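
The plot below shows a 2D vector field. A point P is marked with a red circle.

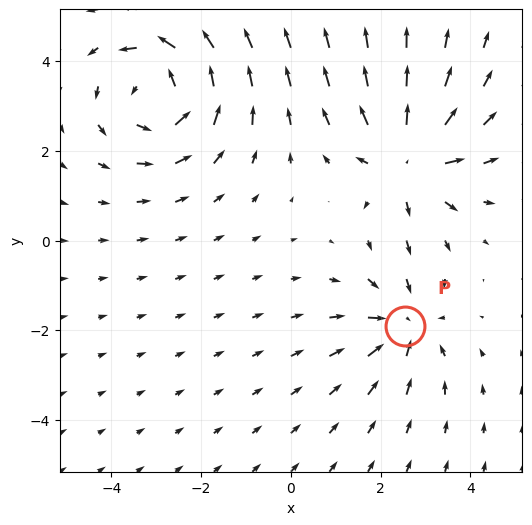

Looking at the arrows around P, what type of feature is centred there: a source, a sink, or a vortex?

At P (2.5, -1.9) the arrows converge inward. Divergence about -3, curl ≈0 — negative divergence with near-zero curl is a sink.

sink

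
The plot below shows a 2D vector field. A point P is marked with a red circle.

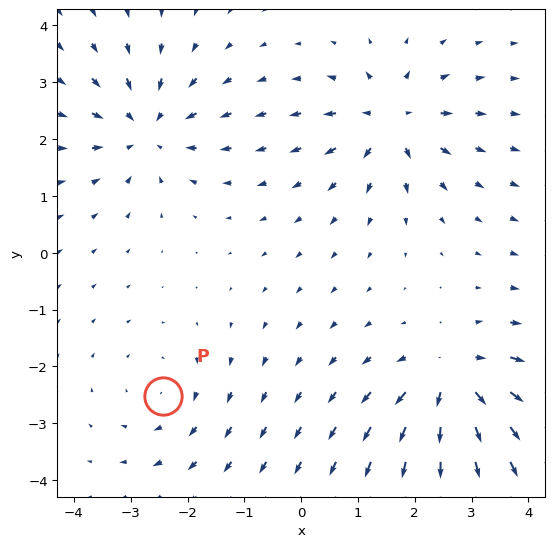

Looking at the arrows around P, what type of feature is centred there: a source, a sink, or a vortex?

vortex

At P (-2.4, -2.5) the arrows circulate clockwise. Divergence ≈0, curl about -3 — near-zero divergence with nonzero curl is a vortex.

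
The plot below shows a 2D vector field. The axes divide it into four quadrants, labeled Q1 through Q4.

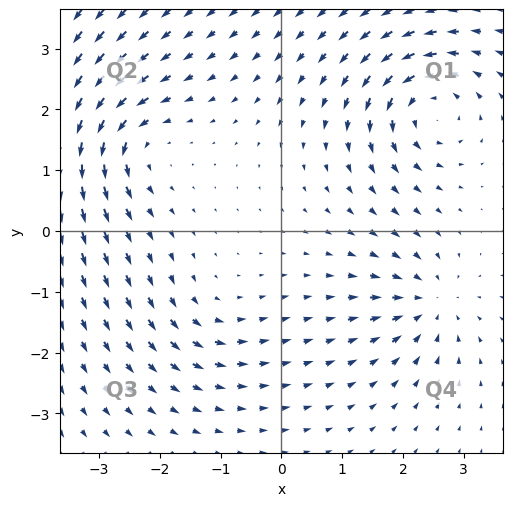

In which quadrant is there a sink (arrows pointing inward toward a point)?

The sink sits at approximately (2.4, -1.2), which lies in quadrant Q4. The divergence there is about -5, negative as expected for a sink.

Q4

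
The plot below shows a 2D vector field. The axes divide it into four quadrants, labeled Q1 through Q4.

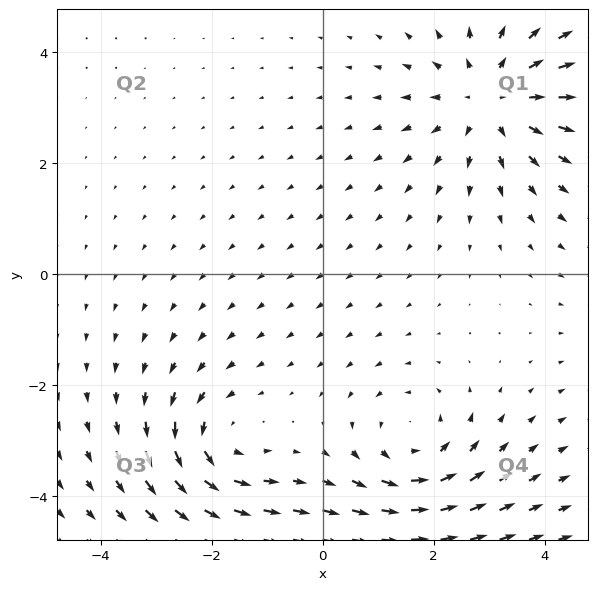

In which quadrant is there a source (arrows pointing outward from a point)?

The source sits at approximately (3.0, 3.2), which lies in quadrant Q1. The divergence there is about +4, positive as expected for a source.

Q1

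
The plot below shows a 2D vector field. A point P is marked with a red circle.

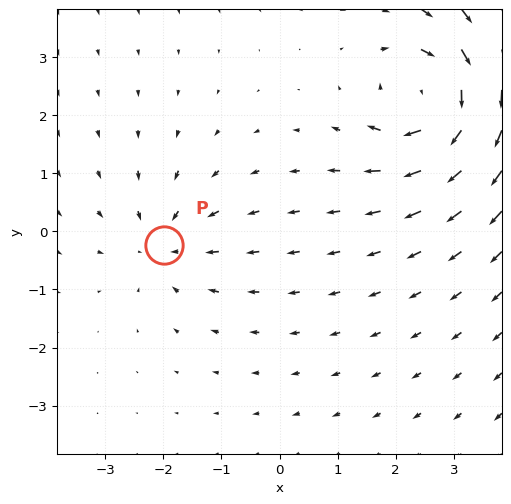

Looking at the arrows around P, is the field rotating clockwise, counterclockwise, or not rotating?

Near P at (-2.0, -0.2) the arrows show no circulation. The curl there is ≈0.

not rotating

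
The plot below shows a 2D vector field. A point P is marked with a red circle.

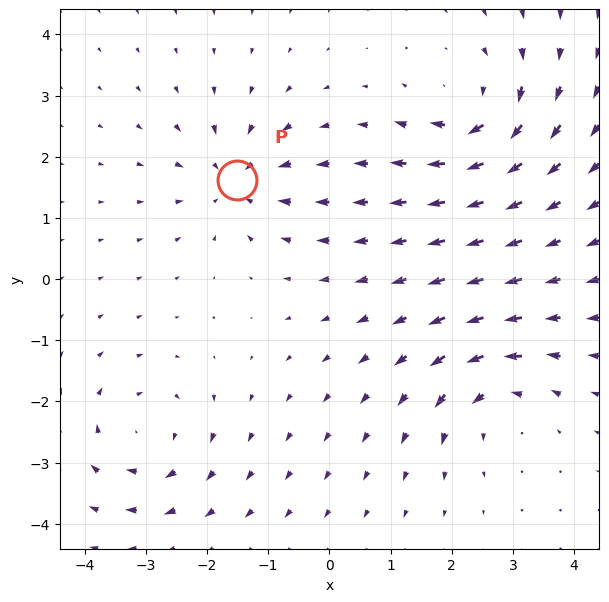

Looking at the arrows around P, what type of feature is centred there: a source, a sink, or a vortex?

sink

At P (-1.5, 1.6) the arrows converge inward. Divergence about -4, curl ≈0 — negative divergence with near-zero curl is a sink.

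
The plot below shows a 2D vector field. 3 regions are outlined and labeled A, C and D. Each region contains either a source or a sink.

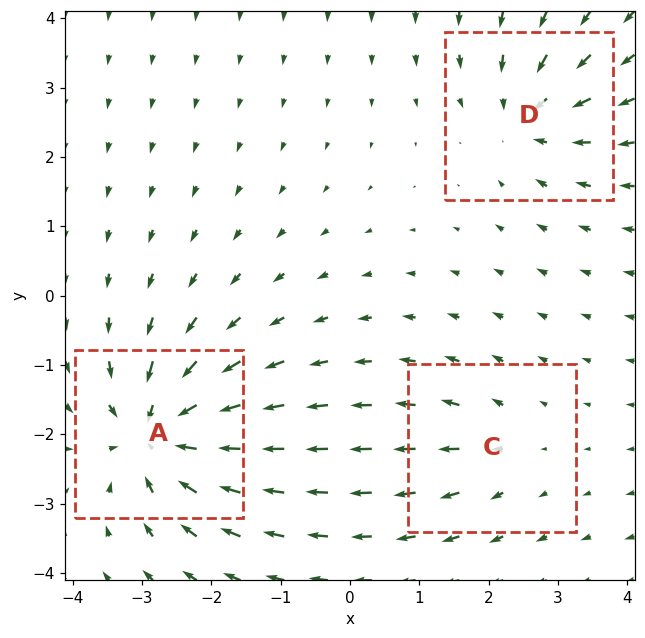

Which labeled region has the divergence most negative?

Divergence at each region's feature centre — A: about -7, C: about +3, D: about -4. Region A is most negative.

A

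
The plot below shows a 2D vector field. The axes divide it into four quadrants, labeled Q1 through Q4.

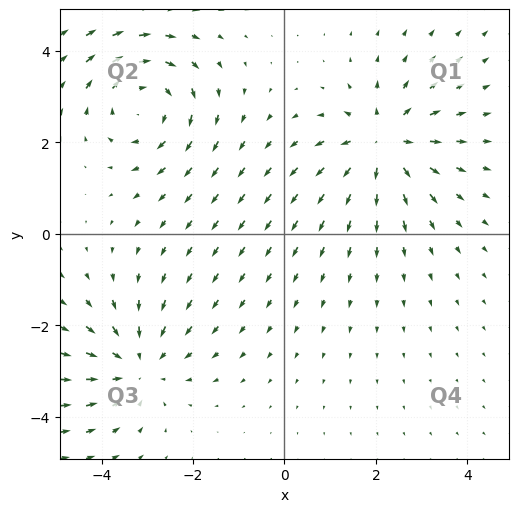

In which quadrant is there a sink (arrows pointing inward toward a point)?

The sink sits at approximately (-3.2, -2.9), which lies in quadrant Q3. The divergence there is about -3, negative as expected for a sink.

Q3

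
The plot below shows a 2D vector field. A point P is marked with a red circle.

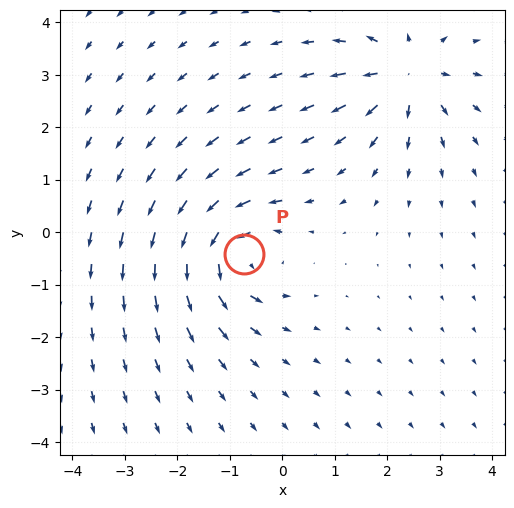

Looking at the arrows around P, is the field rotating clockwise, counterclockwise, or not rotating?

counterclockwise

Near P at (-0.7, -0.4) the arrows circulate counterclockwise. The curl (z-component) there is about +6; positive curl means counterclockwise rotation.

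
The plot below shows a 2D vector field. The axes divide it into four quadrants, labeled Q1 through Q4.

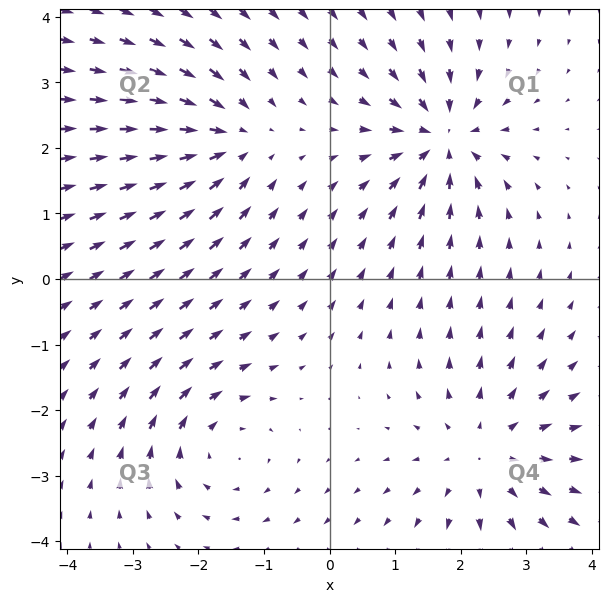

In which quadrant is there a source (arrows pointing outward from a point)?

Q4

The source sits at approximately (2.4, -2.7), which lies in quadrant Q4. The divergence there is about +4, positive as expected for a source.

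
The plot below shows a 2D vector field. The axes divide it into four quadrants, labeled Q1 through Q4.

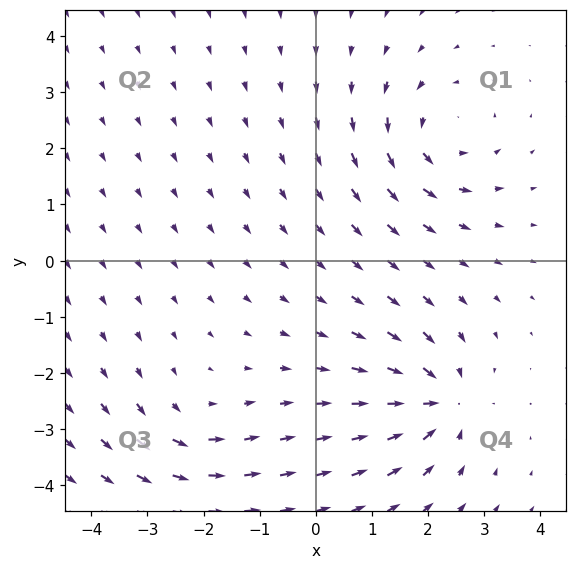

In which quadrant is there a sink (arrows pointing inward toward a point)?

The sink sits at approximately (2.2, -2.5), which lies in quadrant Q4. The divergence there is about -6, negative as expected for a sink.

Q4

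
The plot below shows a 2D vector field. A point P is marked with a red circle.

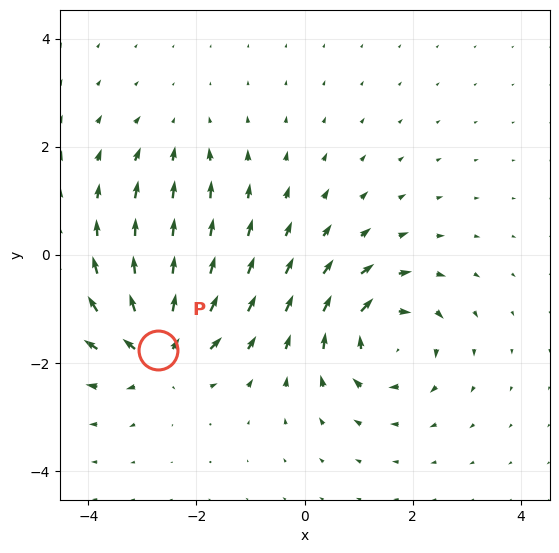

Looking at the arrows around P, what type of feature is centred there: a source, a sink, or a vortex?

source

At P (-2.7, -1.8) the arrows spread outward. Divergence about +7, curl ≈0 — positive divergence with near-zero curl is a source.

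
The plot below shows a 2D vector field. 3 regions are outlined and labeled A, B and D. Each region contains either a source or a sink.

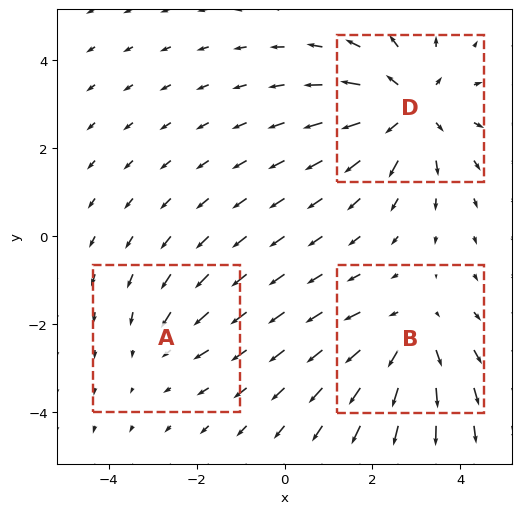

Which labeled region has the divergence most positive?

D

Divergence at each region's feature centre — A: about -2, B: about +3, D: about +4. Region D is most positive.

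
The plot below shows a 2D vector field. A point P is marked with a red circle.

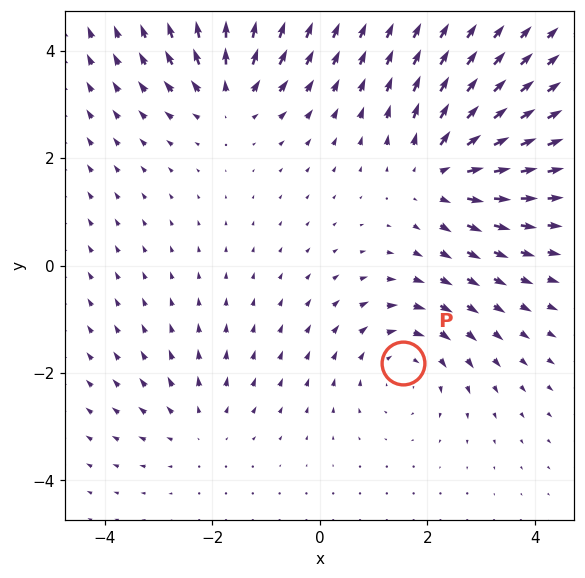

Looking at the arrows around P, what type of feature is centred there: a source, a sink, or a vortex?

At P (1.5, -1.8) the arrows circulate clockwise. Divergence ≈0, curl about -3 — near-zero divergence with nonzero curl is a vortex.

vortex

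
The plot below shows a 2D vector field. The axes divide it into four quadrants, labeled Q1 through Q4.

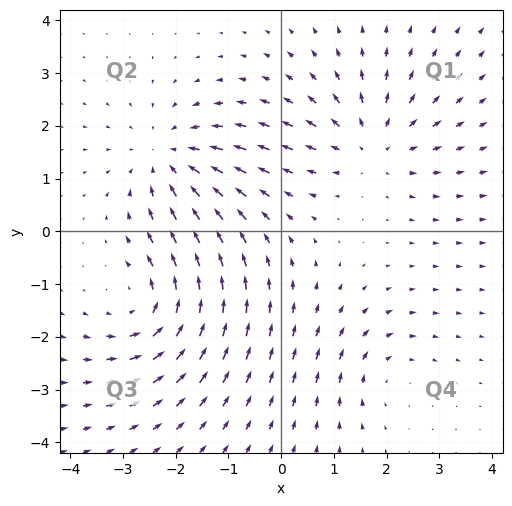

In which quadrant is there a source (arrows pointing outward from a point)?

The source sits at approximately (1.7, 1.6), which lies in quadrant Q1. The divergence there is about +4, positive as expected for a source.

Q1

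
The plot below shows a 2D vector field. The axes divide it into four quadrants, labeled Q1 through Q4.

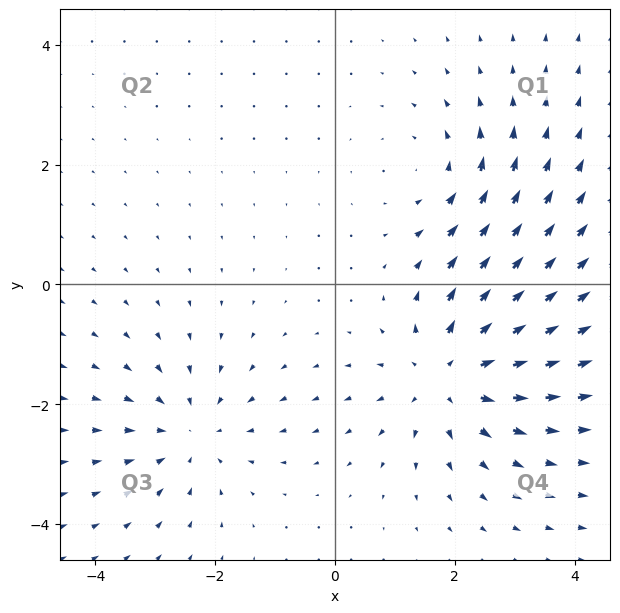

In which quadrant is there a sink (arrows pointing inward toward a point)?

Q3

The sink sits at approximately (-2.4, -2.5), which lies in quadrant Q3. The divergence there is about -3, negative as expected for a sink.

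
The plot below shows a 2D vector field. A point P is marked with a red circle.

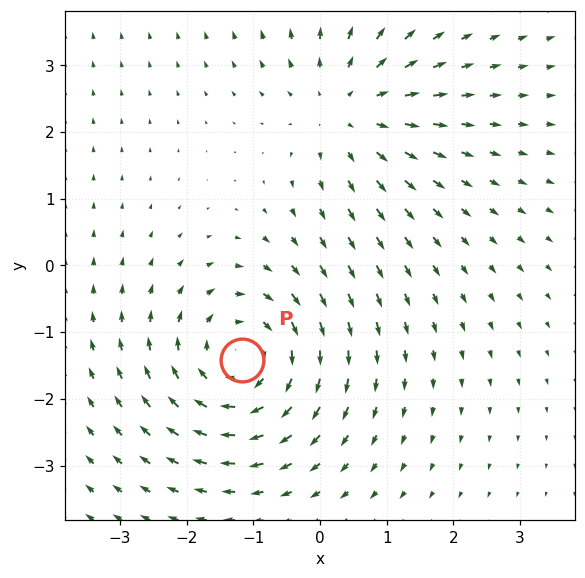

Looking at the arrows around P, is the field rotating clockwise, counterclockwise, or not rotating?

Near P at (-1.2, -1.4) the arrows circulate clockwise. The curl (z-component) there is about -4; negative curl means clockwise rotation.

clockwise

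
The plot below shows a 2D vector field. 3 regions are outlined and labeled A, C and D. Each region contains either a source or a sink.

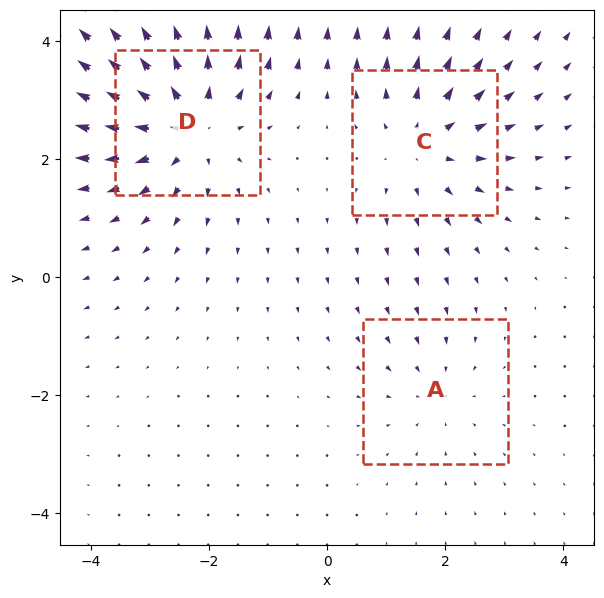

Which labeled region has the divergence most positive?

D

Divergence at each region's feature centre — A: about -2, C: about +3, D: about +4. Region D is most positive.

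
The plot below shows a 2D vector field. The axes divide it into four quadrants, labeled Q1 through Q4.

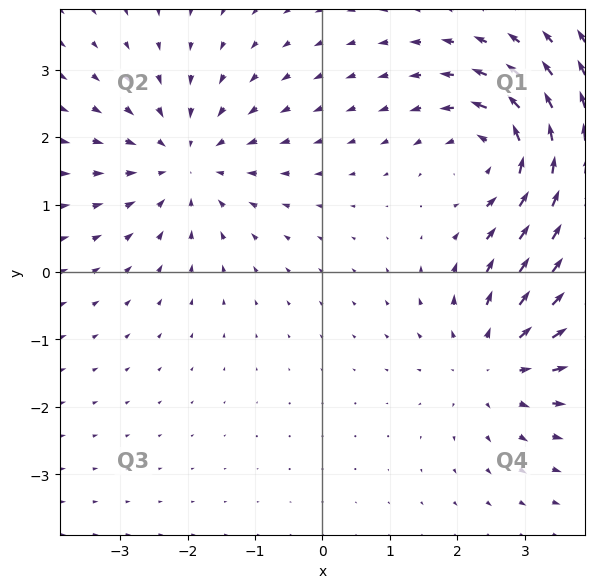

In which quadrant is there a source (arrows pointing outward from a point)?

Q4

The source sits at approximately (2.6, -1.3), which lies in quadrant Q4. The divergence there is about +4, positive as expected for a source.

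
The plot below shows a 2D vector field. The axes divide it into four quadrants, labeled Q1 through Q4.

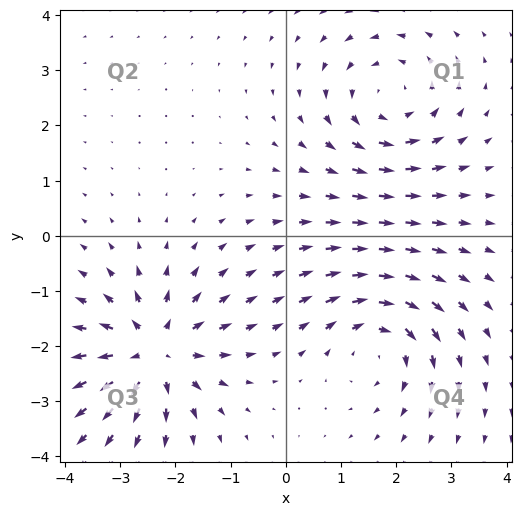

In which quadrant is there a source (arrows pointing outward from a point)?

The source sits at approximately (-2.4, -2.1), which lies in quadrant Q3. The divergence there is about +5, positive as expected for a source.

Q3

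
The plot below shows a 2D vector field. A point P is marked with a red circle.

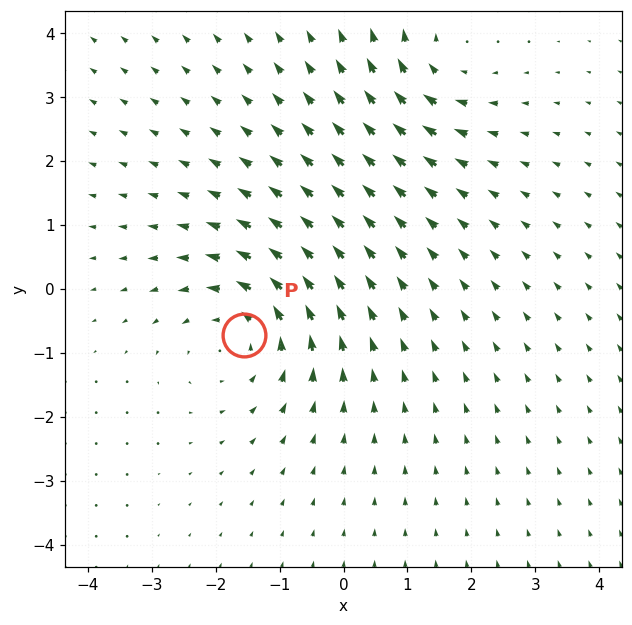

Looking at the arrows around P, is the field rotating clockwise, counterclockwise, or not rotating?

counterclockwise

Near P at (-1.6, -0.7) the arrows circulate counterclockwise. The curl (z-component) there is about +4; positive curl means counterclockwise rotation.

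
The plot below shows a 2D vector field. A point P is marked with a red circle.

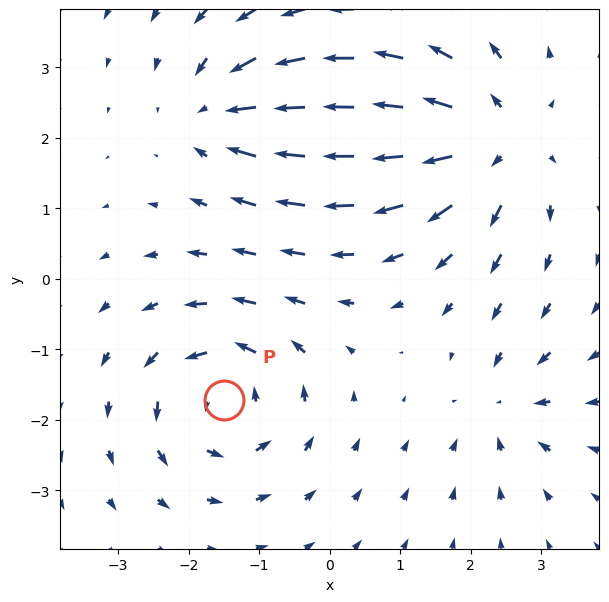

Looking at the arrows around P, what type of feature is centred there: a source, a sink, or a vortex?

vortex

At P (-1.5, -1.7) the arrows circulate counterclockwise. Divergence ≈0, curl about +5 — near-zero divergence with nonzero curl is a vortex.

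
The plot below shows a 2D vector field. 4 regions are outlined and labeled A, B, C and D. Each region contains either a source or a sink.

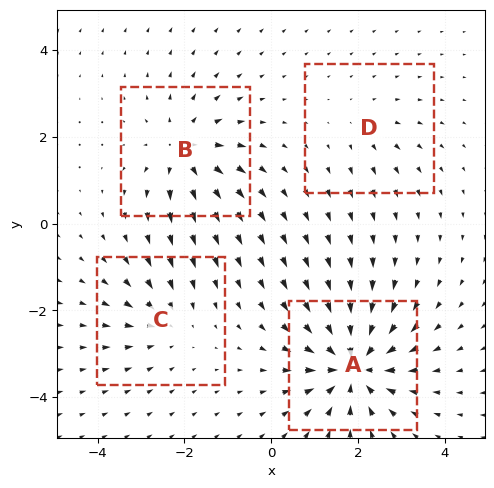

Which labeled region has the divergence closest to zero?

D

Divergence at each region's feature centre — A: about -8, B: about +5, C: about -3, D: about +2. Region D is closest to zero.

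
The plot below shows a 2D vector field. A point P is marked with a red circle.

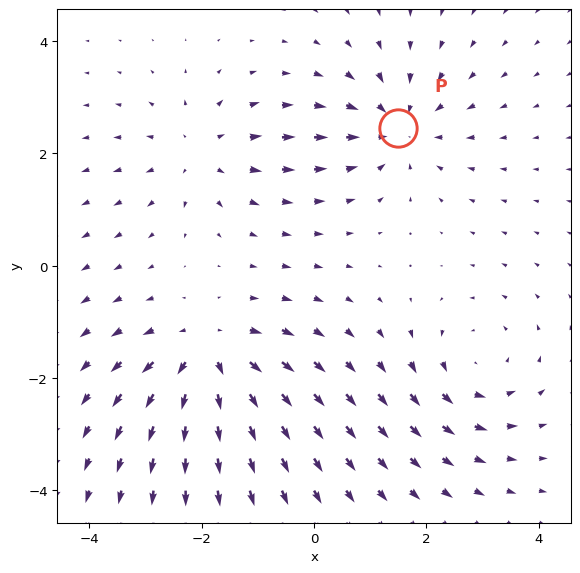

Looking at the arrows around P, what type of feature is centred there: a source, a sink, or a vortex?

At P (1.5, 2.5) the arrows converge inward. Divergence about -4, curl ≈0 — negative divergence with near-zero curl is a sink.

sink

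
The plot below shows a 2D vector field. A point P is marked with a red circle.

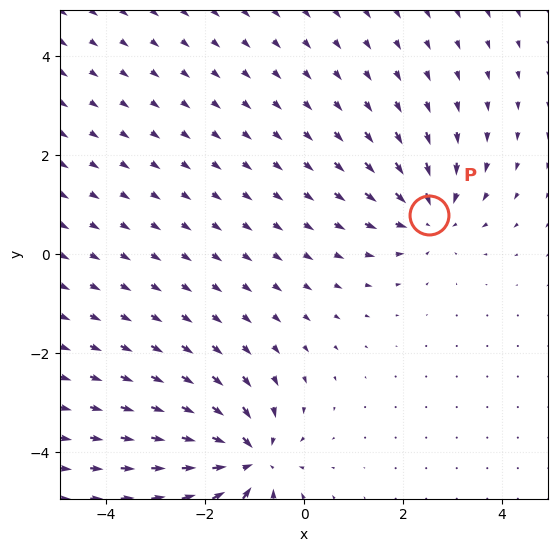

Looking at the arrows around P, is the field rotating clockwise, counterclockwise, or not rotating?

Near P at (2.5, 0.8) the arrows show no circulation. The curl there is ≈0.

not rotating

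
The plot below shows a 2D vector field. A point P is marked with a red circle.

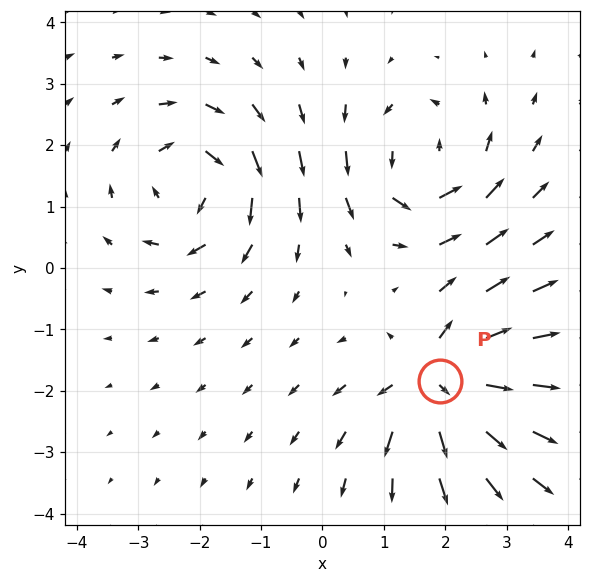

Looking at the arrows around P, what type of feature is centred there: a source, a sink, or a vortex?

source

At P (1.9, -1.8) the arrows spread outward. Divergence about +6, curl ≈0 — positive divergence with near-zero curl is a source.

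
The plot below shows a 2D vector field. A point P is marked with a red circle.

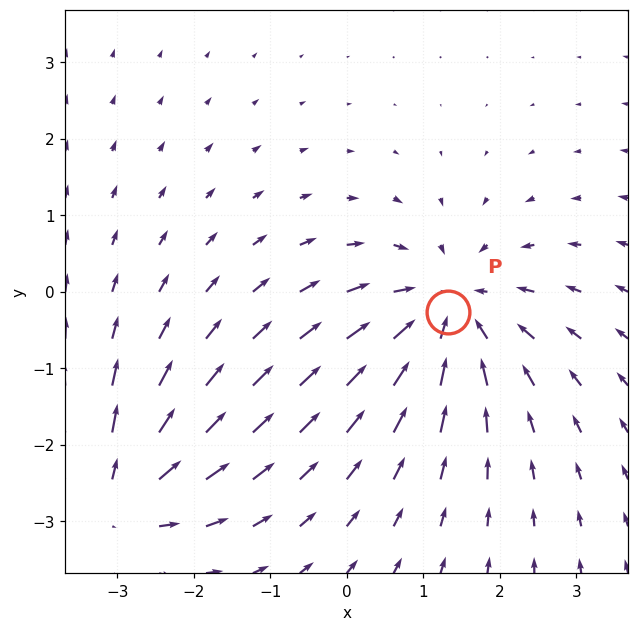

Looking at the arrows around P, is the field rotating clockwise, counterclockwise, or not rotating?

Near P at (1.3, -0.3) the arrows show no circulation. The curl there is ≈0.

not rotating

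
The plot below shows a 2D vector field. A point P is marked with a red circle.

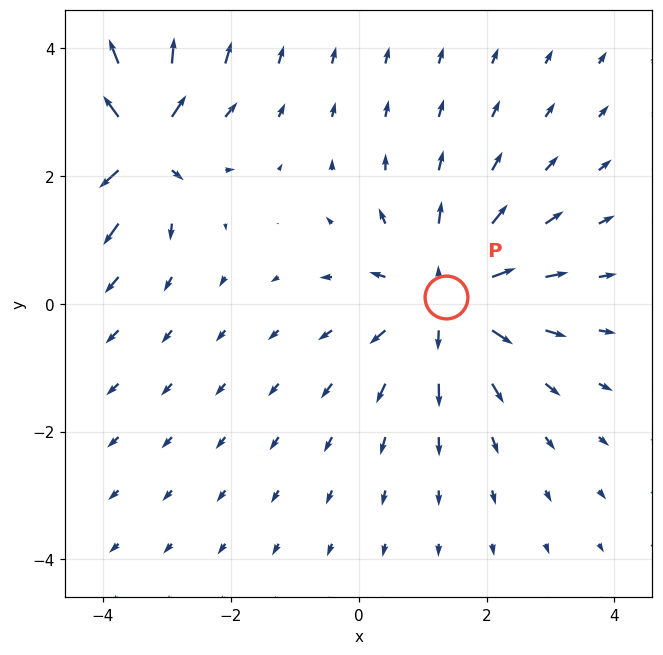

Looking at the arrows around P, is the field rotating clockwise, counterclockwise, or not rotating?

not rotating

Near P at (1.4, 0.1) the arrows show no circulation. The curl there is ≈0.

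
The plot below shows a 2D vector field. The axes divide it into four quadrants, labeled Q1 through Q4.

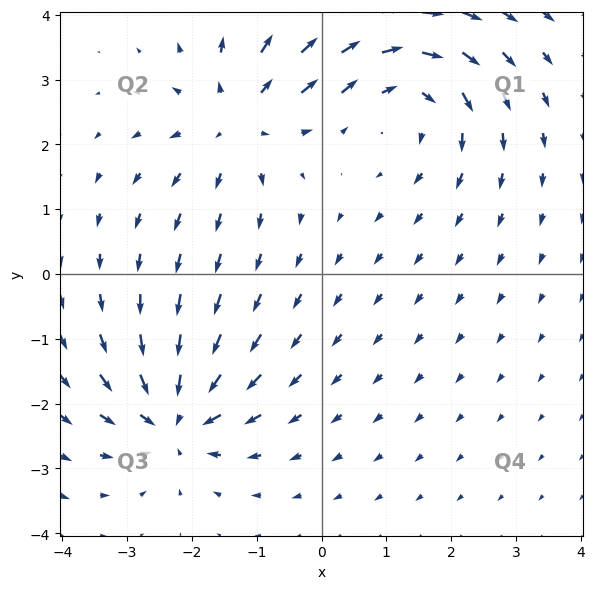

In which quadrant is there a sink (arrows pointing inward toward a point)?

The sink sits at approximately (-2.3, -2.2), which lies in quadrant Q3. The divergence there is about -5, negative as expected for a sink.

Q3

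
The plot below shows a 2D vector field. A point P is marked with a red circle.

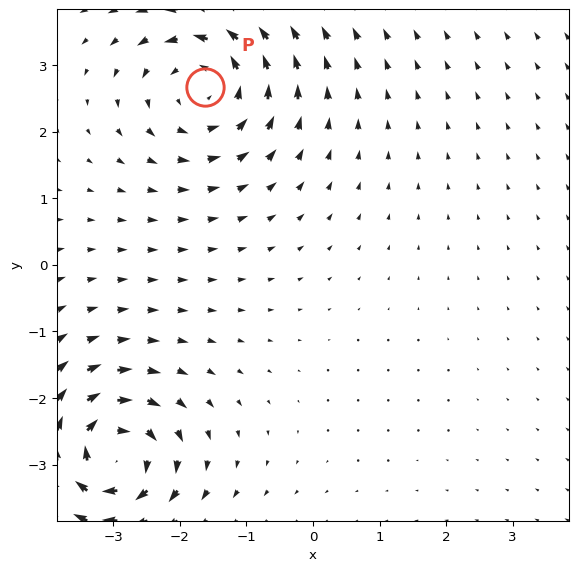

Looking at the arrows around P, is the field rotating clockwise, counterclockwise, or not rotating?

Near P at (-1.6, 2.7) the arrows circulate counterclockwise. The curl (z-component) there is about +4; positive curl means counterclockwise rotation.

counterclockwise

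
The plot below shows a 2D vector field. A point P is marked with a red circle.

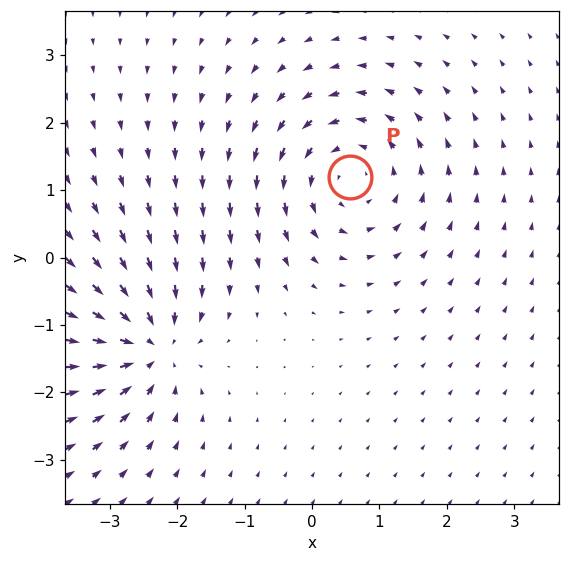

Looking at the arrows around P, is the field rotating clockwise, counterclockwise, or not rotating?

Near P at (0.6, 1.2) the arrows circulate counterclockwise. The curl (z-component) there is about +4; positive curl means counterclockwise rotation.

counterclockwise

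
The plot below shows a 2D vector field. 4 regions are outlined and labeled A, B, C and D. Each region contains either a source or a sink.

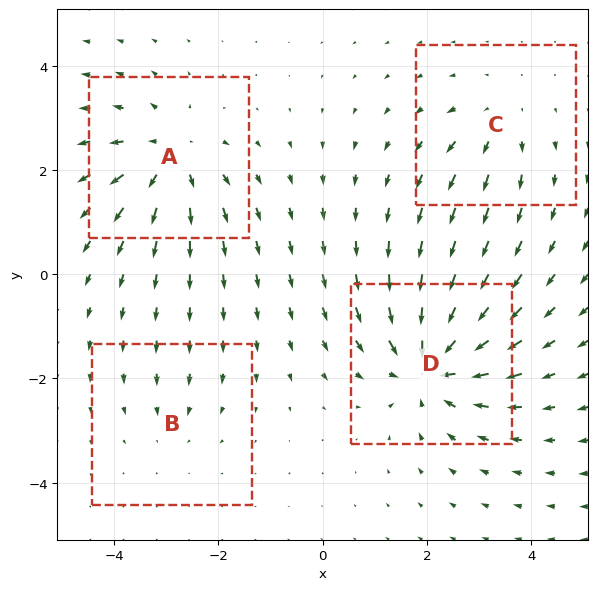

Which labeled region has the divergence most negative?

Divergence at each region's feature centre — A: about +5, B: about -2, C: about +3, D: about -7. Region D is most negative.

D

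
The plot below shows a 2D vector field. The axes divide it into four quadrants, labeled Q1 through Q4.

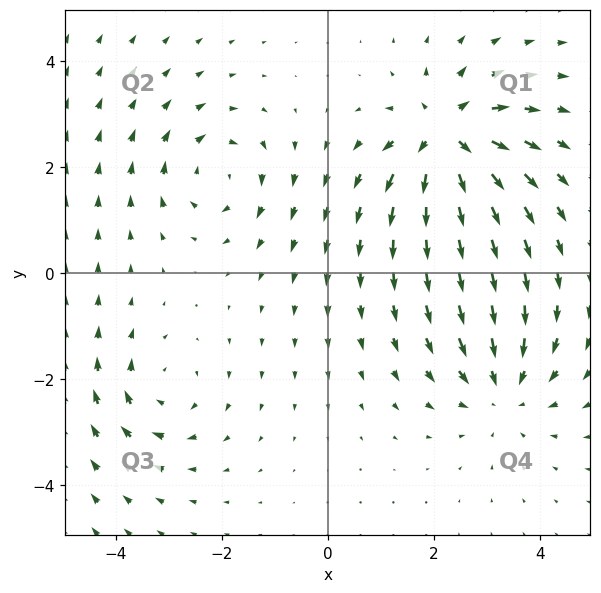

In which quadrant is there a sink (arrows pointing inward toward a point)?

The sink sits at approximately (3.3, -2.2), which lies in quadrant Q4. The divergence there is about -4, negative as expected for a sink.

Q4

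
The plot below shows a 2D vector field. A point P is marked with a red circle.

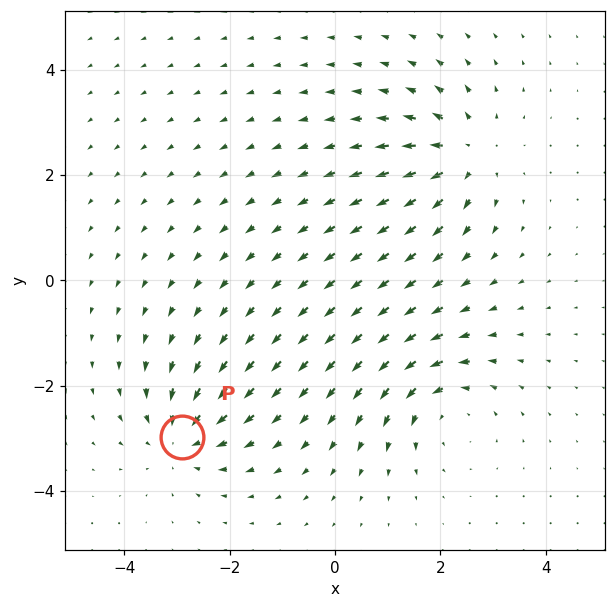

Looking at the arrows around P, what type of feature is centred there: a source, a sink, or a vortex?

sink

At P (-2.9, -3.0) the arrows converge inward. Divergence about -4, curl ≈0 — negative divergence with near-zero curl is a sink.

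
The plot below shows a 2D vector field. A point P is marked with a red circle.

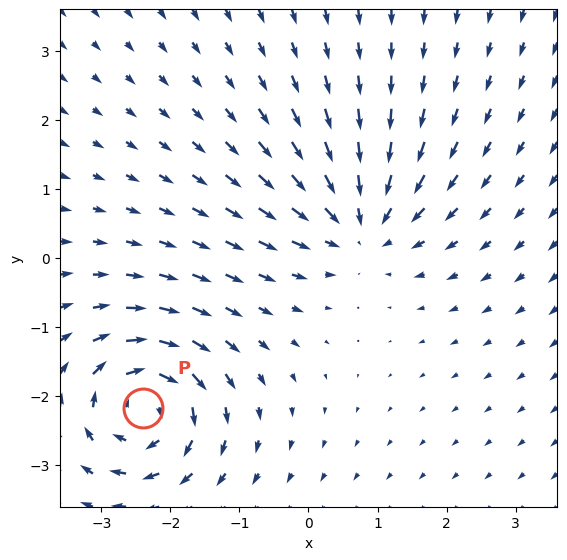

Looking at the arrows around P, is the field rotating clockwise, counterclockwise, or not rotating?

Near P at (-2.4, -2.2) the arrows circulate clockwise. The curl (z-component) there is about -7; negative curl means clockwise rotation.

clockwise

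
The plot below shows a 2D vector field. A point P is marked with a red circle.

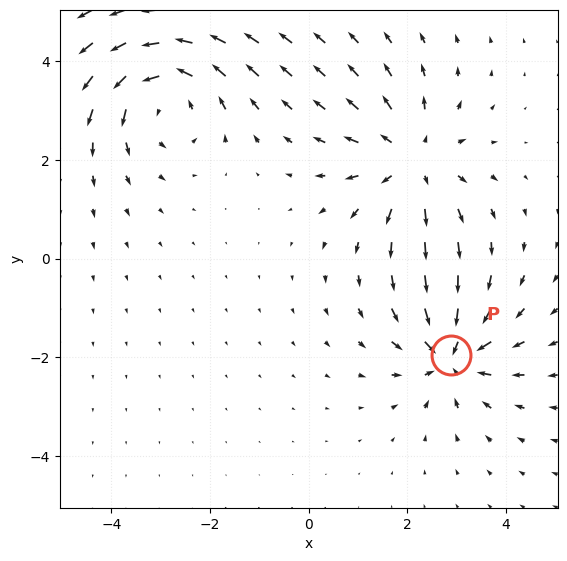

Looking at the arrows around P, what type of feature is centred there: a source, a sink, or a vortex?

At P (2.9, -2.0) the arrows converge inward. Divergence about -5, curl ≈0 — negative divergence with near-zero curl is a sink.

sink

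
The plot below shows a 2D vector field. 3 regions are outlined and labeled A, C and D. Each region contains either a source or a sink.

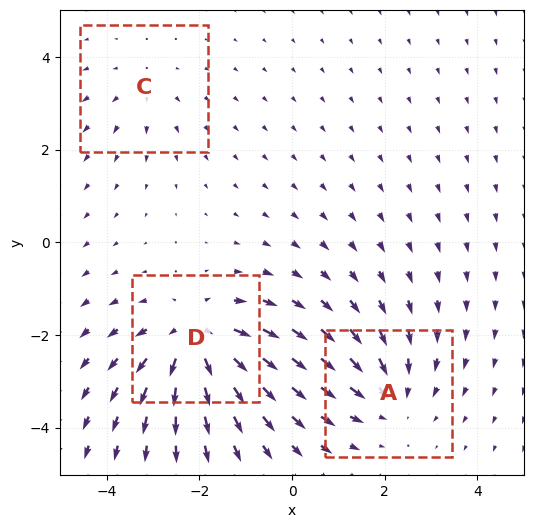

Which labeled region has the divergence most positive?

D

Divergence at each region's feature centre — A: about -3, C: about +2, D: about +5. Region D is most positive.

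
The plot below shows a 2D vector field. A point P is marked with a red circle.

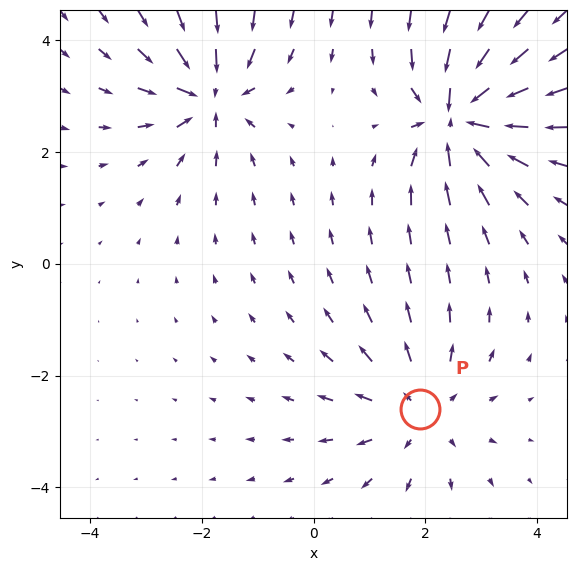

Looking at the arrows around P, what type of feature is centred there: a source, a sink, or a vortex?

At P (1.9, -2.6) the arrows spread outward. Divergence about +3, curl ≈0 — positive divergence with near-zero curl is a source.

source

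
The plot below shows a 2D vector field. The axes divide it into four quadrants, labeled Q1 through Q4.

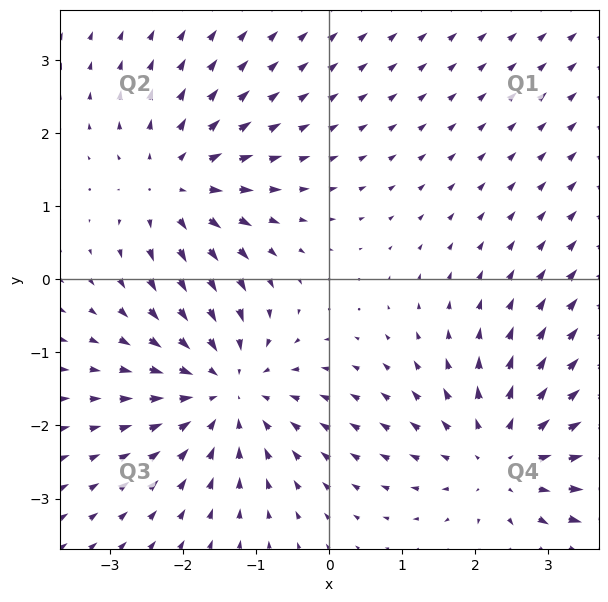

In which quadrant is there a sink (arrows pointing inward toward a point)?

The sink sits at approximately (-1.4, -1.5), which lies in quadrant Q3. The divergence there is about -3, negative as expected for a sink.

Q3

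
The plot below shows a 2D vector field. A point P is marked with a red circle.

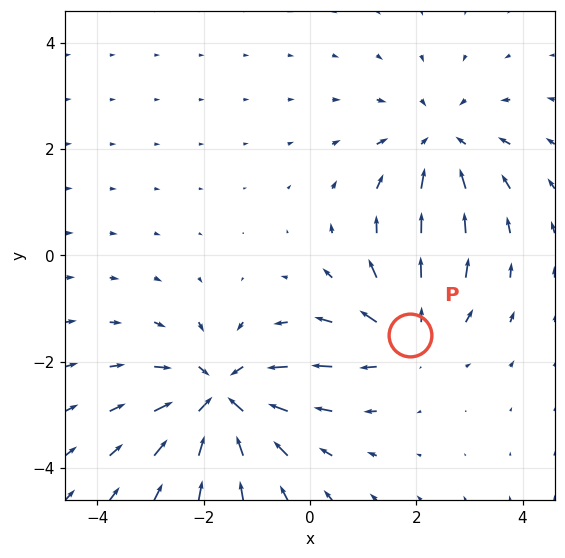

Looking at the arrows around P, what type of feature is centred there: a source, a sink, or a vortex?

At P (1.9, -1.5) the arrows spread outward. Divergence about +3, curl ≈0 — positive divergence with near-zero curl is a source.

source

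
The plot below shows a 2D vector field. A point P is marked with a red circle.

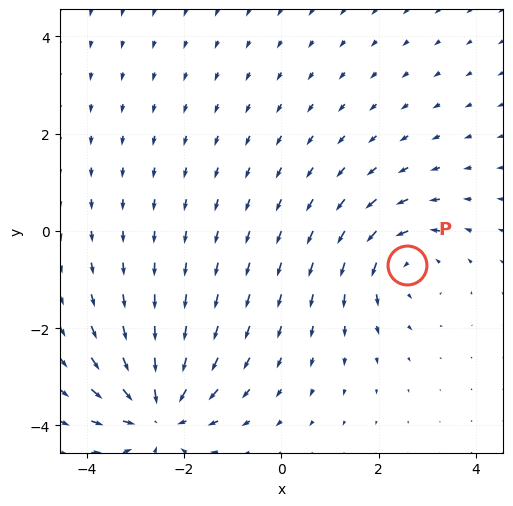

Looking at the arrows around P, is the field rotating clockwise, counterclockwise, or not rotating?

counterclockwise

Near P at (2.6, -0.7) the arrows circulate counterclockwise. The curl (z-component) there is about +3; positive curl means counterclockwise rotation.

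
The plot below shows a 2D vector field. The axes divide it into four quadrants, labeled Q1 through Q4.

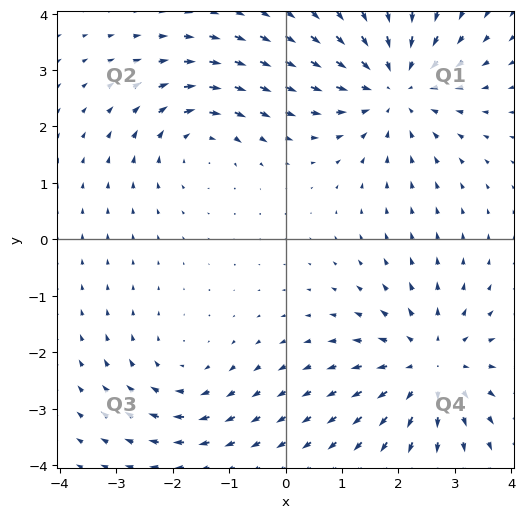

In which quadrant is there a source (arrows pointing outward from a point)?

Q4

The source sits at approximately (2.6, -2.2), which lies in quadrant Q4. The divergence there is about +4, positive as expected for a source.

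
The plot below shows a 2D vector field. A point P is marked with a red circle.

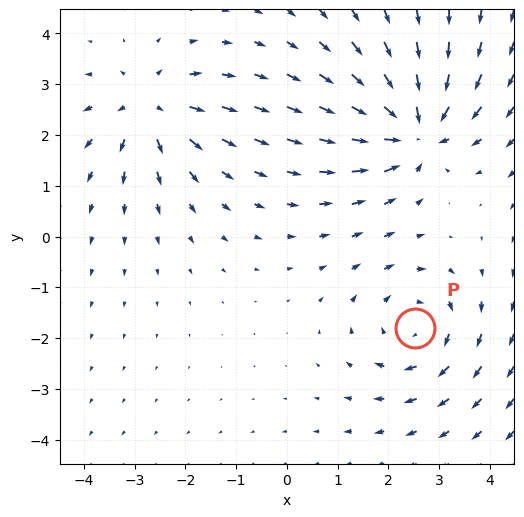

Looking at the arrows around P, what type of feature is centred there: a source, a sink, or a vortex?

vortex

At P (2.5, -1.8) the arrows circulate clockwise. Divergence ≈0, curl about -3 — near-zero divergence with nonzero curl is a vortex.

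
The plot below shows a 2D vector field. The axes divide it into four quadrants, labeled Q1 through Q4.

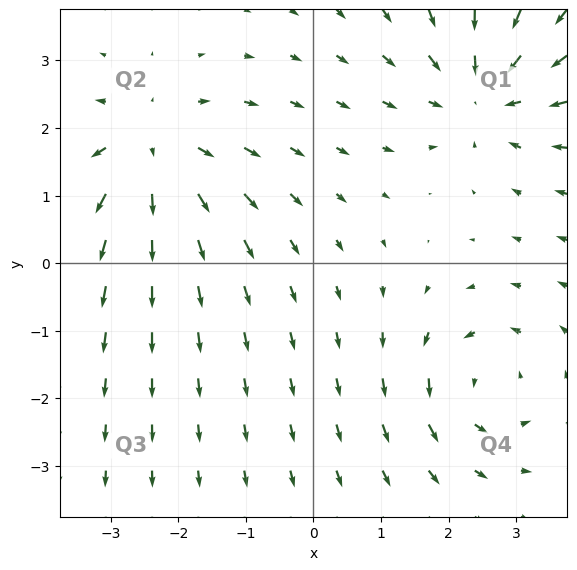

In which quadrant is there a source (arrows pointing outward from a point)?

Q2

The source sits at approximately (-2.4, 1.7), which lies in quadrant Q2. The divergence there is about +3, positive as expected for a source.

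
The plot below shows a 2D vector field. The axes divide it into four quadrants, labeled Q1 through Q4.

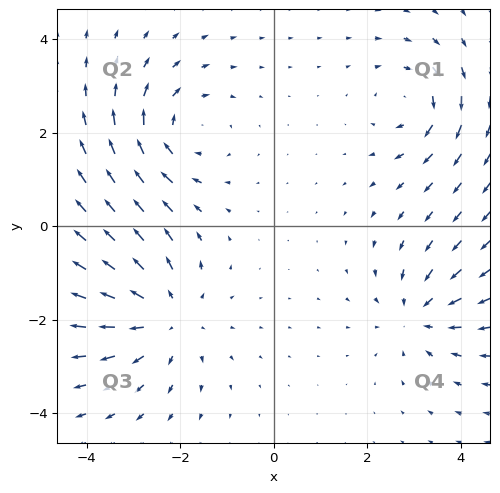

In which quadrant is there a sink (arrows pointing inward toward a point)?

Q4

The sink sits at approximately (3.1, -1.9), which lies in quadrant Q4. The divergence there is about -3, negative as expected for a sink.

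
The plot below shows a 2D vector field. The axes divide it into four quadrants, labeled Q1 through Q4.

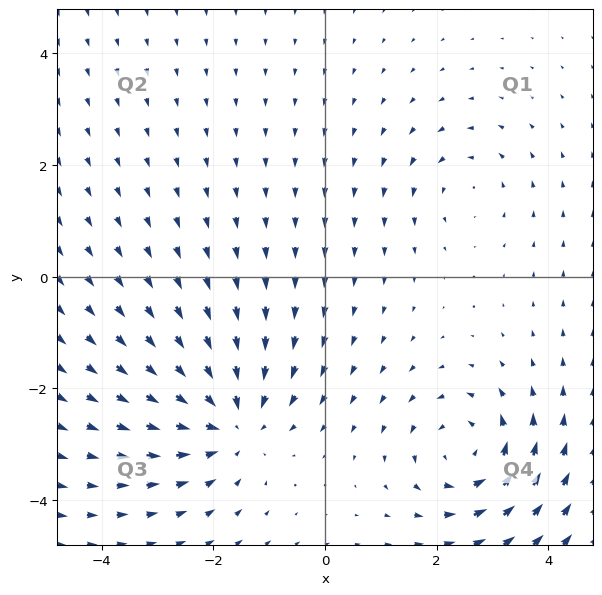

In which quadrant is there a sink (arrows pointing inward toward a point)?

Q3

The sink sits at approximately (-1.7, -2.6), which lies in quadrant Q3. The divergence there is about -5, negative as expected for a sink.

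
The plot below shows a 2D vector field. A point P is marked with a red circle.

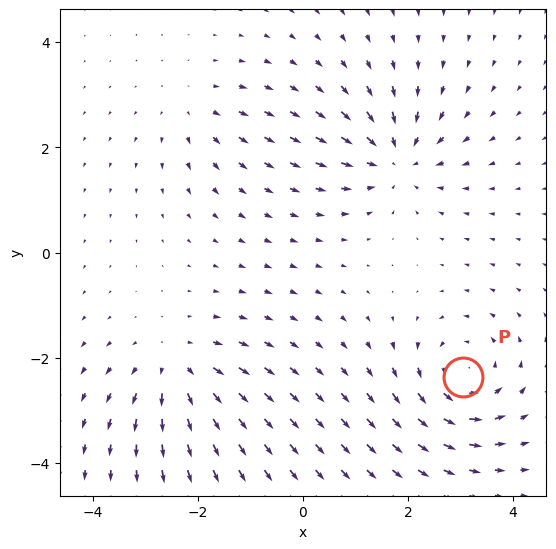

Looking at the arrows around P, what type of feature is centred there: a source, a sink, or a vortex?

vortex

At P (3.0, -2.4) the arrows circulate counterclockwise. Divergence ≈0, curl about +5 — near-zero divergence with nonzero curl is a vortex.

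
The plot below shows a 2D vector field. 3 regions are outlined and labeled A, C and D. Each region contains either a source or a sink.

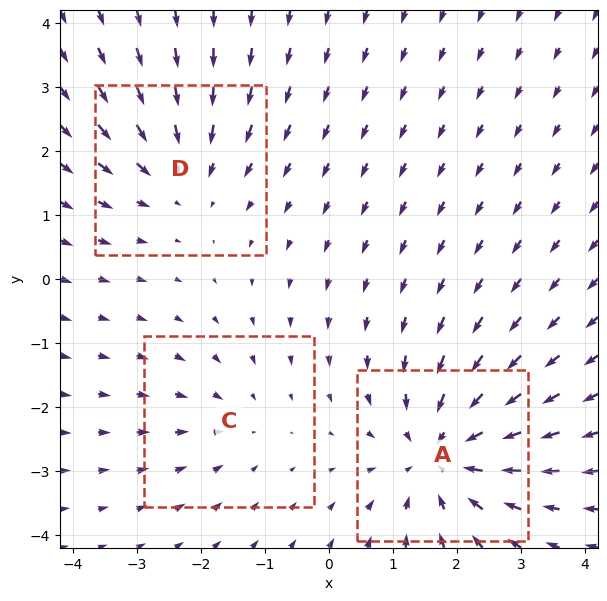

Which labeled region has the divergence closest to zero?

Divergence at each region's feature centre — A: about -4, C: about -2, D: about -3. Region C is closest to zero.

C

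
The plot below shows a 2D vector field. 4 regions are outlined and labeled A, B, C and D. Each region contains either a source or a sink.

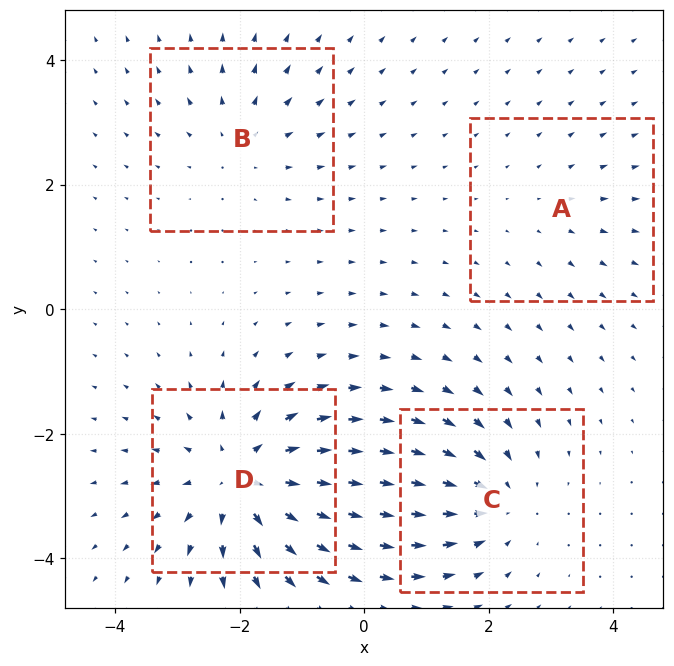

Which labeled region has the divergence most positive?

Divergence at each region's feature centre — A: about +2, B: about +3, C: about -4, D: about +6. Region D is most positive.

D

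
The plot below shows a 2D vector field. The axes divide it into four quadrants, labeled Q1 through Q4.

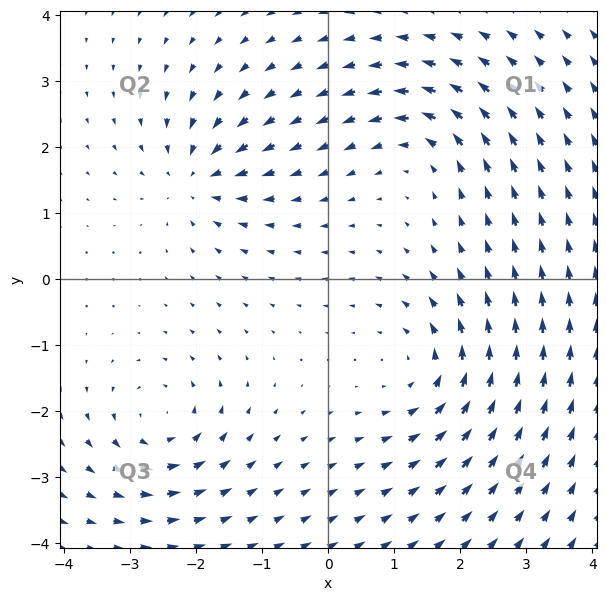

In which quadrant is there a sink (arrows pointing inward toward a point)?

Q2

The sink sits at approximately (-2.0, 1.5), which lies in quadrant Q2. The divergence there is about -4, negative as expected for a sink.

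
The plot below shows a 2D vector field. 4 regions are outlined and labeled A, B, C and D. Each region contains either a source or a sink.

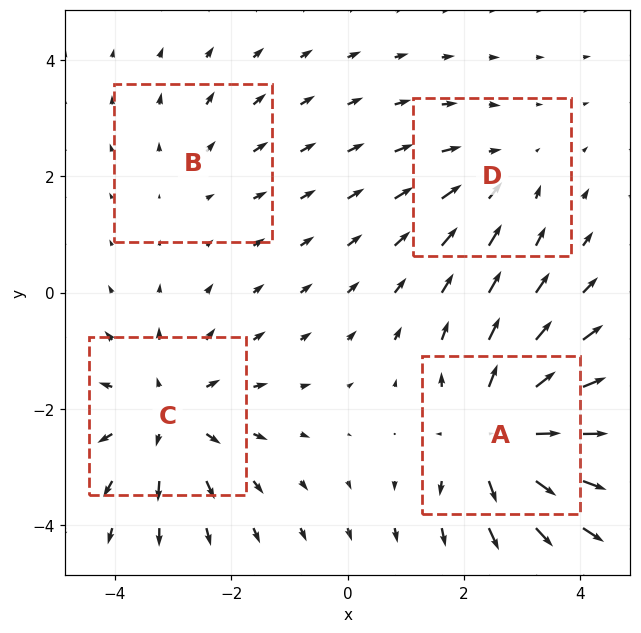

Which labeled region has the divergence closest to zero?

Divergence at each region's feature centre — A: about +6, B: about +2, C: about +5, D: about -3. Region B is closest to zero.

B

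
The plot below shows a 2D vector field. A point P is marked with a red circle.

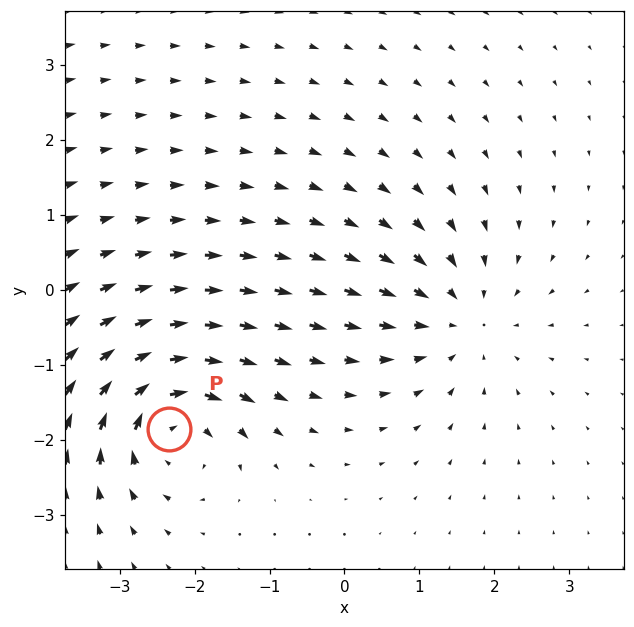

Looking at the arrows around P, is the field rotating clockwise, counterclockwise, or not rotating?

Near P at (-2.3, -1.9) the arrows circulate clockwise. The curl (z-component) there is about -6; negative curl means clockwise rotation.

clockwise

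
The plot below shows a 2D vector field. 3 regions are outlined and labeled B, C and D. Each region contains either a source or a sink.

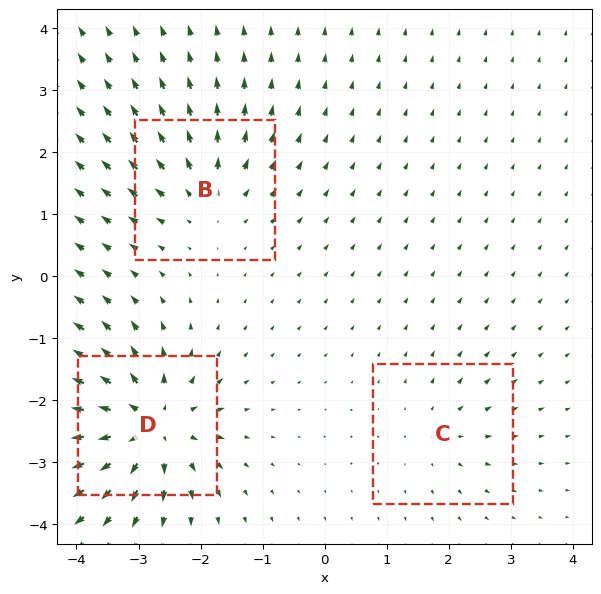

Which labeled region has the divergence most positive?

Divergence at each region's feature centre — B: about +4, C: about +3, D: about +7. Region D is most positive.

D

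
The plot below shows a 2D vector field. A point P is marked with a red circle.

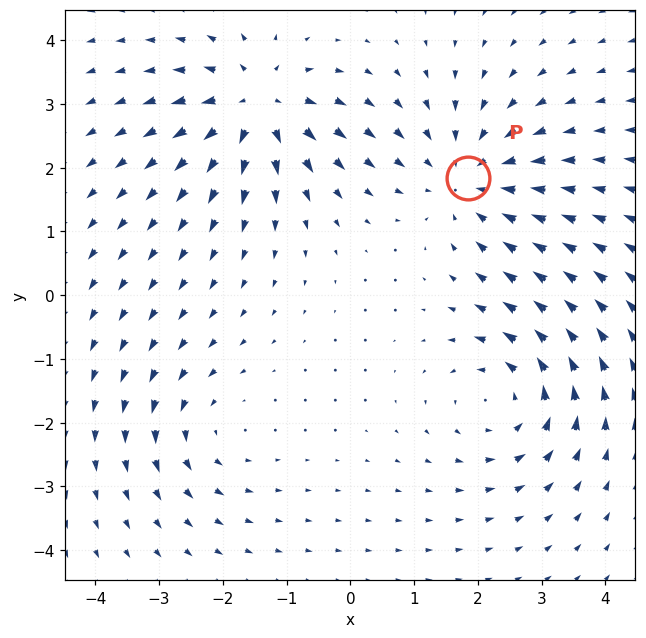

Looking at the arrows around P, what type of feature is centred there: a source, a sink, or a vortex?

At P (1.8, 1.8) the arrows converge inward. Divergence about -4, curl ≈0 — negative divergence with near-zero curl is a sink.

sink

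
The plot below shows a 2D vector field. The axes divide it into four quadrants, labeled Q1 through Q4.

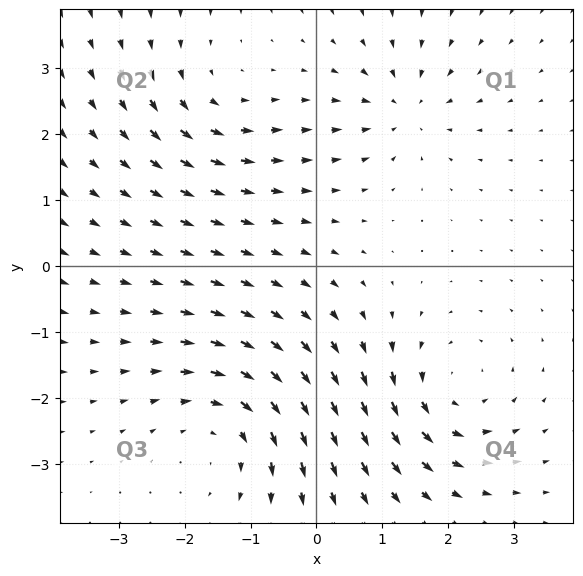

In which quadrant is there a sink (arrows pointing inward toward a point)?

Q1

The sink sits at approximately (1.3, 2.4), which lies in quadrant Q1. The divergence there is about -4, negative as expected for a sink.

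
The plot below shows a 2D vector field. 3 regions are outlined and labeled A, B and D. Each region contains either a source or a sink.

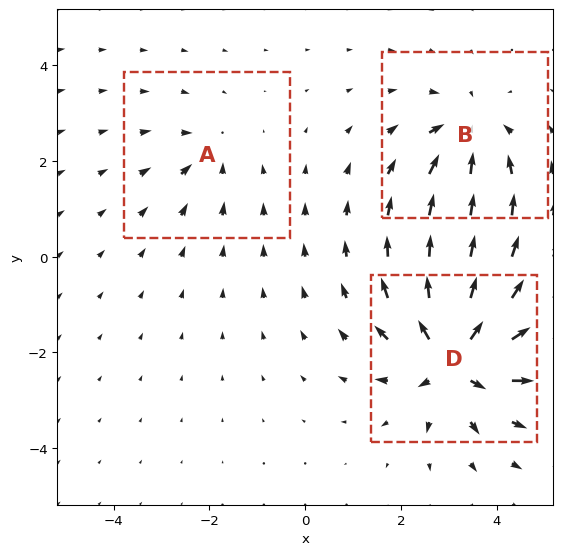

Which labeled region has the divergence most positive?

Divergence at each region's feature centre — A: about -2, B: about -4, D: about +6. Region D is most positive.

D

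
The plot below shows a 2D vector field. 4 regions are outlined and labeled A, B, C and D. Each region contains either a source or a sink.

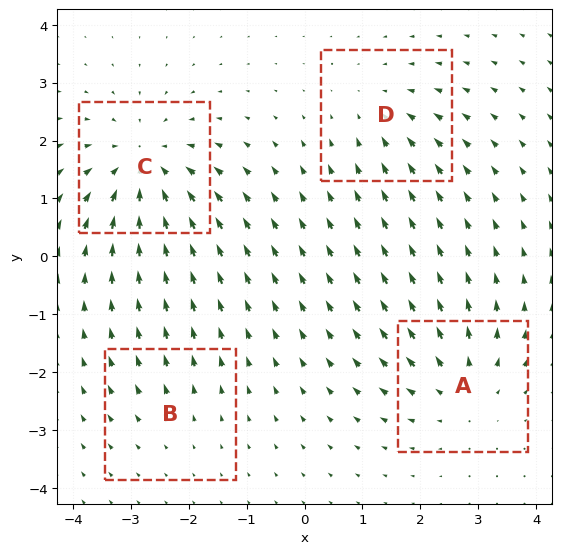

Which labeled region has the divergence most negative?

C

Divergence at each region's feature centre — A: about +4, B: about +2, C: about -6, D: about -3. Region C is most negative.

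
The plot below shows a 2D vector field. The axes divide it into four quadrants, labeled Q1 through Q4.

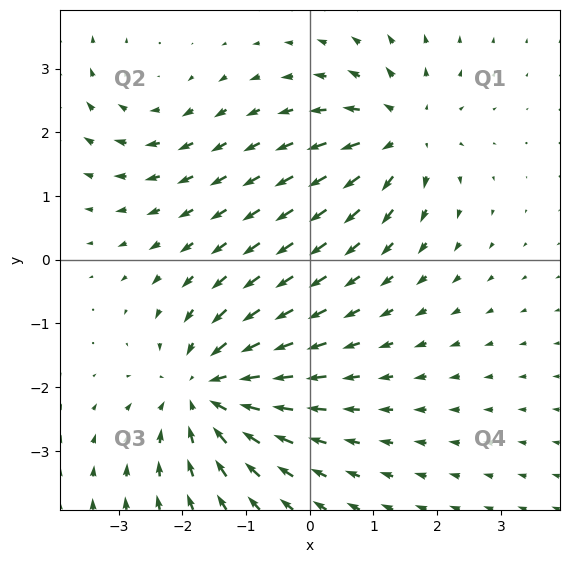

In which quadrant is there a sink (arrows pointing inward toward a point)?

The sink sits at approximately (-1.6, -2.1), which lies in quadrant Q3. The divergence there is about -5, negative as expected for a sink.

Q3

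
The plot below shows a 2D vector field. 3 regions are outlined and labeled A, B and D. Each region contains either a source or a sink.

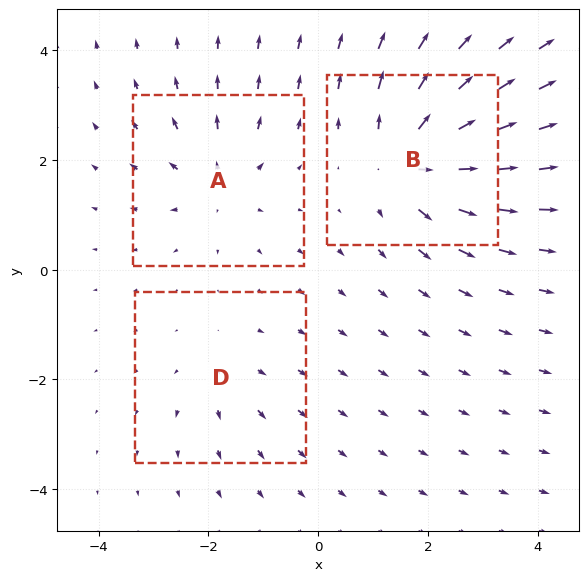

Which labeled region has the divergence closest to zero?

D

Divergence at each region's feature centre — A: about +3, B: about +5, D: about +2. Region D is closest to zero.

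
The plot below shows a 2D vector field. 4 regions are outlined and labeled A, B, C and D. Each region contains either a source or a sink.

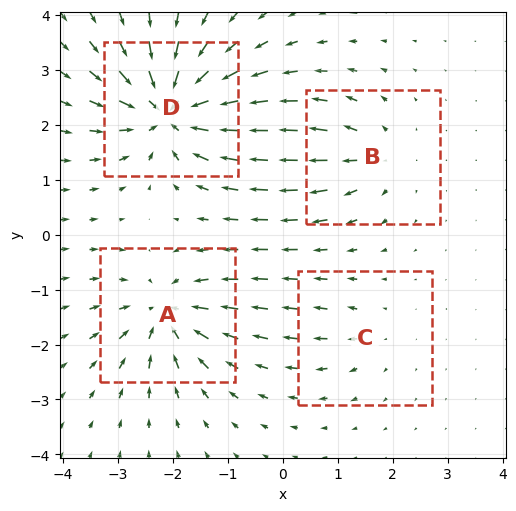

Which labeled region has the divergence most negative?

D

Divergence at each region's feature centre — A: about -6, B: about +4, C: about +2, D: about -9. Region D is most negative.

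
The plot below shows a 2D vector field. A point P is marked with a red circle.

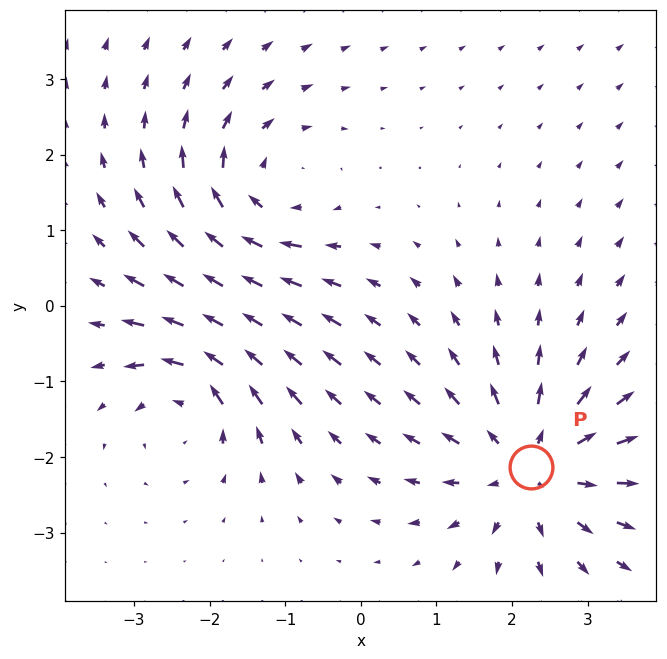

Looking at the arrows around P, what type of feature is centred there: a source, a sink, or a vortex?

At P (2.2, -2.1) the arrows spread outward. Divergence about +5, curl ≈0 — positive divergence with near-zero curl is a source.

source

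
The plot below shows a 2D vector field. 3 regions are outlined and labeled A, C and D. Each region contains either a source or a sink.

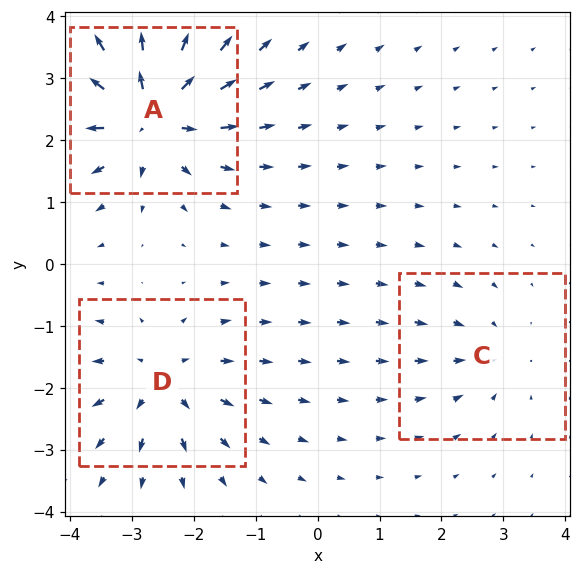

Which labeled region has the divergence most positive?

Divergence at each region's feature centre — A: about +6, C: about -2, D: about +4. Region A is most positive.

A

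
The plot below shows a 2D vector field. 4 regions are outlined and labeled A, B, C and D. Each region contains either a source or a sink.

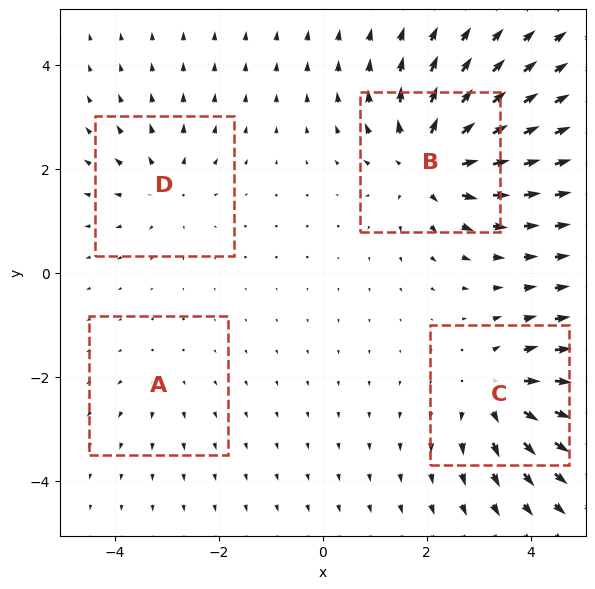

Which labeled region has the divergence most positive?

B

Divergence at each region's feature centre — A: about +2, B: about +7, C: about +6, D: about +4. Region B is most positive.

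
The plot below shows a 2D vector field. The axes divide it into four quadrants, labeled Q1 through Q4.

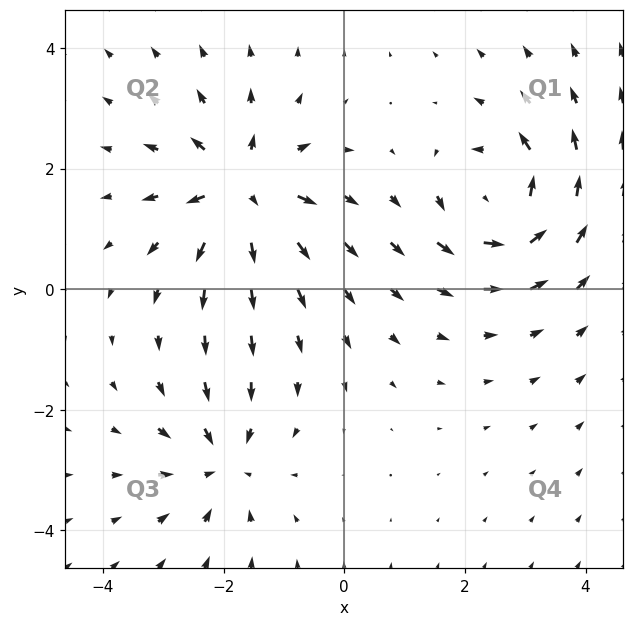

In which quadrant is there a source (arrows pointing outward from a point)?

The source sits at approximately (-1.7, 1.6), which lies in quadrant Q2. The divergence there is about +5, positive as expected for a source.

Q2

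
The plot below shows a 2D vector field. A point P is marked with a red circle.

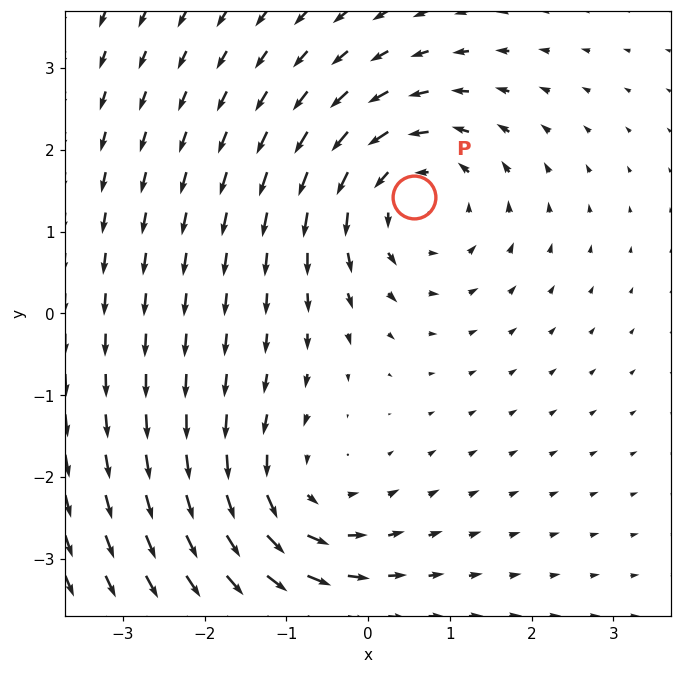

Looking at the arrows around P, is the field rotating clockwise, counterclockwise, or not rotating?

counterclockwise

Near P at (0.6, 1.4) the arrows circulate counterclockwise. The curl (z-component) there is about +4; positive curl means counterclockwise rotation.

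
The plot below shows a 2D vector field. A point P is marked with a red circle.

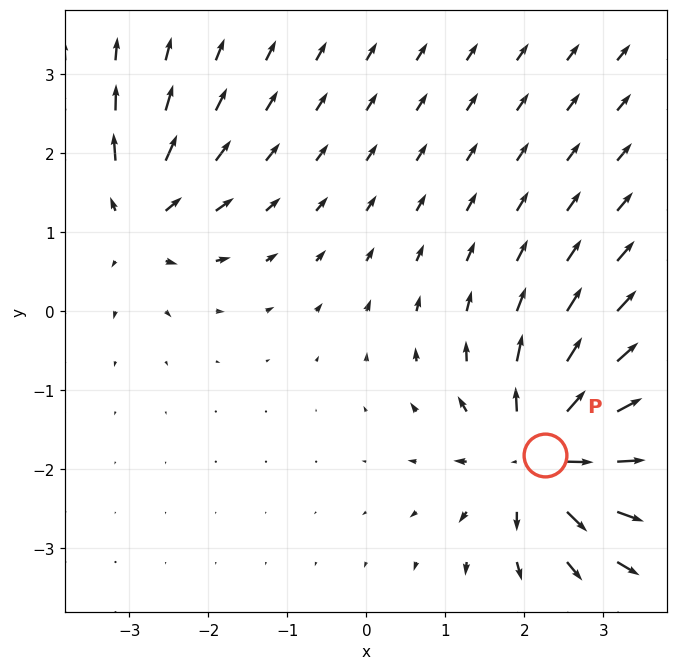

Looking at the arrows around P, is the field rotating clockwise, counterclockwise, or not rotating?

Near P at (2.3, -1.8) the arrows show no circulation. The curl there is ≈0.

not rotating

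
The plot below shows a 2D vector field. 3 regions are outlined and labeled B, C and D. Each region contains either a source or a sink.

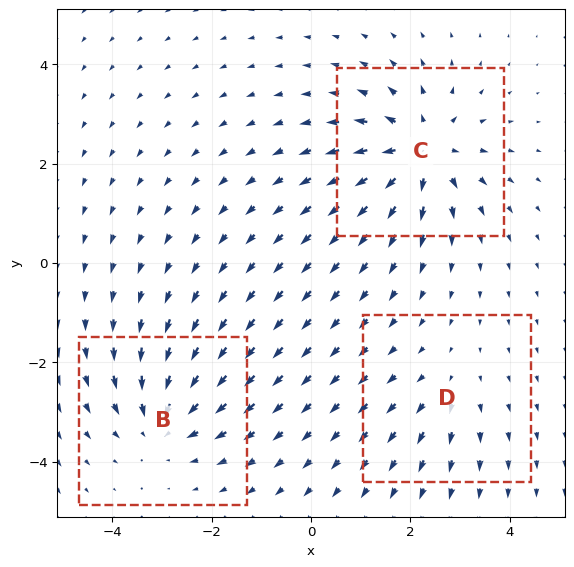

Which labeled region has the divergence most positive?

Divergence at each region's feature centre — B: about -4, C: about +5, D: about +2. Region C is most positive.

C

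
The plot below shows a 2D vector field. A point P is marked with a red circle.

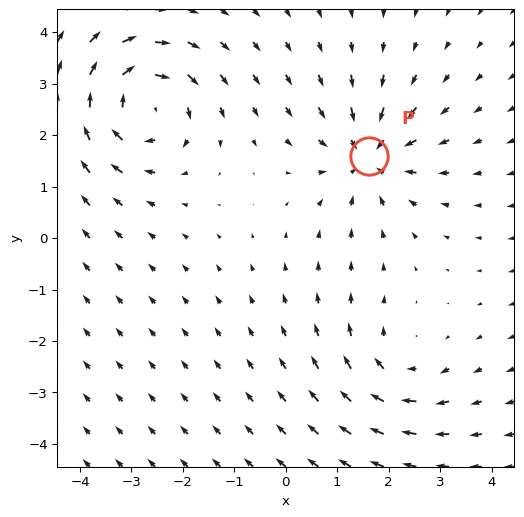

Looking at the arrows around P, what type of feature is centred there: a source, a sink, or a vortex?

sink

At P (1.6, 1.6) the arrows converge inward. Divergence about -4, curl ≈0 — negative divergence with near-zero curl is a sink.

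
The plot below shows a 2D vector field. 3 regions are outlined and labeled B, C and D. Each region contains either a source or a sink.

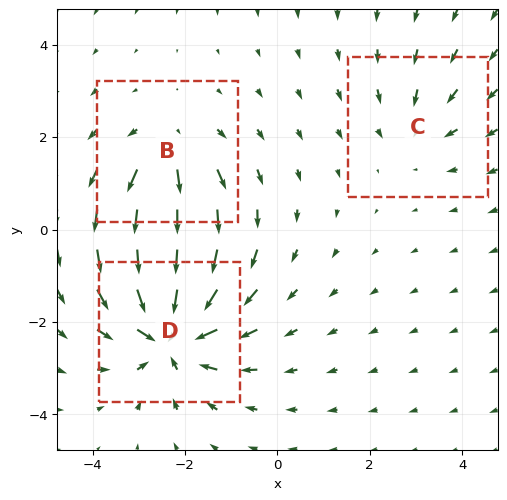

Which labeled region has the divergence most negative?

D

Divergence at each region's feature centre — B: about +3, C: about -2, D: about -5. Region D is most negative.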